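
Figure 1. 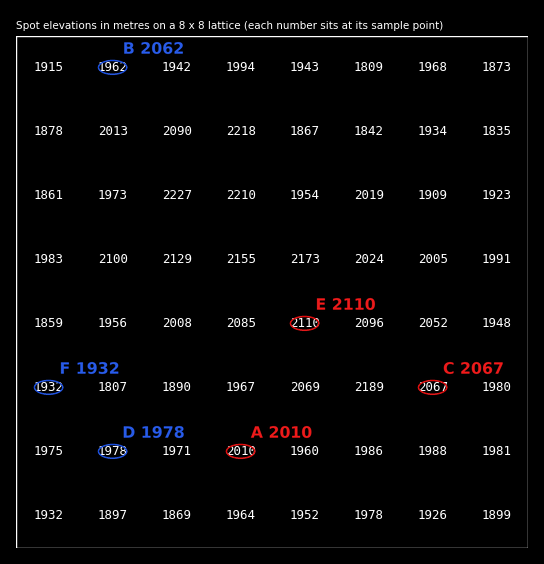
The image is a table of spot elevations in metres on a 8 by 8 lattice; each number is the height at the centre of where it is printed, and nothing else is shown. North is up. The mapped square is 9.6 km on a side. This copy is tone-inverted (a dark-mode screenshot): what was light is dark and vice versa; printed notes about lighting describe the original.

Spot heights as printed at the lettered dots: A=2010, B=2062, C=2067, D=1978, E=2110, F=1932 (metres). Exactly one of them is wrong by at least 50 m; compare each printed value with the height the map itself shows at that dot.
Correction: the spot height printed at B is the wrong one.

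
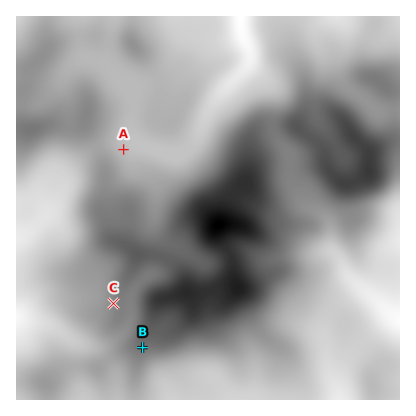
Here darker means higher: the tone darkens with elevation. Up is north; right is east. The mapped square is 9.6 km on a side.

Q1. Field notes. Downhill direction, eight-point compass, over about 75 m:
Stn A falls NE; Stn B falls S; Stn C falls W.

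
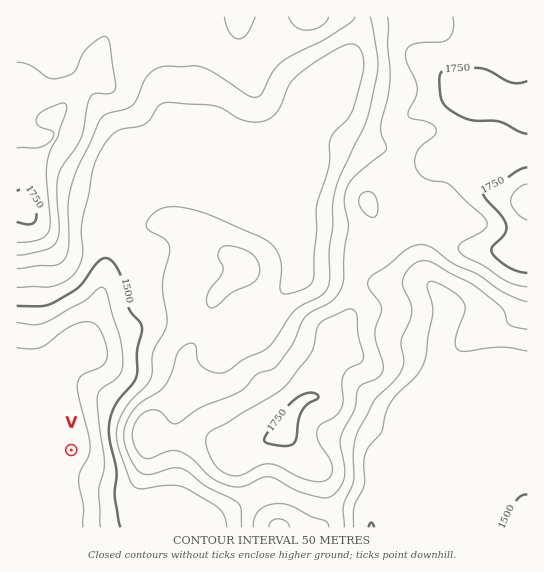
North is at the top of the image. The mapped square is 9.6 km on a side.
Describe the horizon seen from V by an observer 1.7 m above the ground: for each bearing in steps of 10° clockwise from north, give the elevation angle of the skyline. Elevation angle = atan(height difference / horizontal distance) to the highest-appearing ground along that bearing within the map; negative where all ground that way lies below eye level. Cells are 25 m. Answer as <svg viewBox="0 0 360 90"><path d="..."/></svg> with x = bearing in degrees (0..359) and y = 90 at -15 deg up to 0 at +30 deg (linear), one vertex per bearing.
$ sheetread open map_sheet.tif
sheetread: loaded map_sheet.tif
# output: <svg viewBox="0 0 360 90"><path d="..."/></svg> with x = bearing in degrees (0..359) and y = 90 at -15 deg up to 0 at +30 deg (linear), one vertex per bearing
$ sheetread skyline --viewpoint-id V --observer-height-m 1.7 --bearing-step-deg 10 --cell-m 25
<svg viewBox="0 0 360 90"><path d="M0 53l10 3 10-3 10-2 10-3 10-3 10-6 10-4 10-2 10 1 10 3 10 4 10 3 10 2 10 2 10 3 10 2 10 2 10 1 10 2 10 1 10 0 10 0 10 1 10 0 10 1 10 0 10 0 10 0 10 0 10 0 10 0 10 0 10-2 10-5 10-4"/></svg>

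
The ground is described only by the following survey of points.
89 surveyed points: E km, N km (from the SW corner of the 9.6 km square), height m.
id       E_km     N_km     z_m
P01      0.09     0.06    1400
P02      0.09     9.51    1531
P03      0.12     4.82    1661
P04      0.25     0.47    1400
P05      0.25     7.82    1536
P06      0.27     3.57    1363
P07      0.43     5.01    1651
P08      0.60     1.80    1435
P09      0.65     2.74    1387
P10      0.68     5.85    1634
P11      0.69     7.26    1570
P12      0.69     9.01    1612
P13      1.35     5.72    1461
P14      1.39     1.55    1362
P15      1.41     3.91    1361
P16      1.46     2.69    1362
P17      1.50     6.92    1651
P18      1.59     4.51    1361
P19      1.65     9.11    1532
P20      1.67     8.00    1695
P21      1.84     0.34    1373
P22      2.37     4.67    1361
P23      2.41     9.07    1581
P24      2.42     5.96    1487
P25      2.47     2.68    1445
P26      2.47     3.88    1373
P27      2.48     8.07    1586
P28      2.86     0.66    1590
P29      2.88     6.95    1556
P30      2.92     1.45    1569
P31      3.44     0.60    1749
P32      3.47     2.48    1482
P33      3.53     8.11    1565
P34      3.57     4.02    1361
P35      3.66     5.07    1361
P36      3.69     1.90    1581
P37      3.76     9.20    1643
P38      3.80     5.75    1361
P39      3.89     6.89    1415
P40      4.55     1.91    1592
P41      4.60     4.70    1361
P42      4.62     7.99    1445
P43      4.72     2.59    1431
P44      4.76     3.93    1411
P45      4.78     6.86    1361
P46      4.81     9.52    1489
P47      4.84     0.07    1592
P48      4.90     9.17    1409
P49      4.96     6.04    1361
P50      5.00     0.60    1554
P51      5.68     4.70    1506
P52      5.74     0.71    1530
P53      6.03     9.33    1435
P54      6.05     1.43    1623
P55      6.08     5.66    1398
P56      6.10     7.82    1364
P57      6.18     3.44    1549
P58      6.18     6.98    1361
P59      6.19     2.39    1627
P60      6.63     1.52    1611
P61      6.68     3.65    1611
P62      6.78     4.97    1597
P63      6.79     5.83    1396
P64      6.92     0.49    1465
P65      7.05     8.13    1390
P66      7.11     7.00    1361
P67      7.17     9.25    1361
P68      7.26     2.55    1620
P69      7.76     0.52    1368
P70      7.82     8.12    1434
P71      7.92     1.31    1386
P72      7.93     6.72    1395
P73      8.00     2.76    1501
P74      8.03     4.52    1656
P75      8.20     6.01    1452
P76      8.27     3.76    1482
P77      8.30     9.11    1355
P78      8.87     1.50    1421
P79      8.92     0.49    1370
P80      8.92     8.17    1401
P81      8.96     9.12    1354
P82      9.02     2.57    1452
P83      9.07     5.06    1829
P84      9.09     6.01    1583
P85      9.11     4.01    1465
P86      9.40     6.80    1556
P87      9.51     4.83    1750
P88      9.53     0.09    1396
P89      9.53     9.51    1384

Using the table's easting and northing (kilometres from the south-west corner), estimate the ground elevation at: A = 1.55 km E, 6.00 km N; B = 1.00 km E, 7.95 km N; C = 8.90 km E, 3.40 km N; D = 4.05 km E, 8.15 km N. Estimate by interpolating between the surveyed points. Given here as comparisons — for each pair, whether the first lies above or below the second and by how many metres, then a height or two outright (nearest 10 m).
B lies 190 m above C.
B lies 140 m above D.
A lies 130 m below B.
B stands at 1640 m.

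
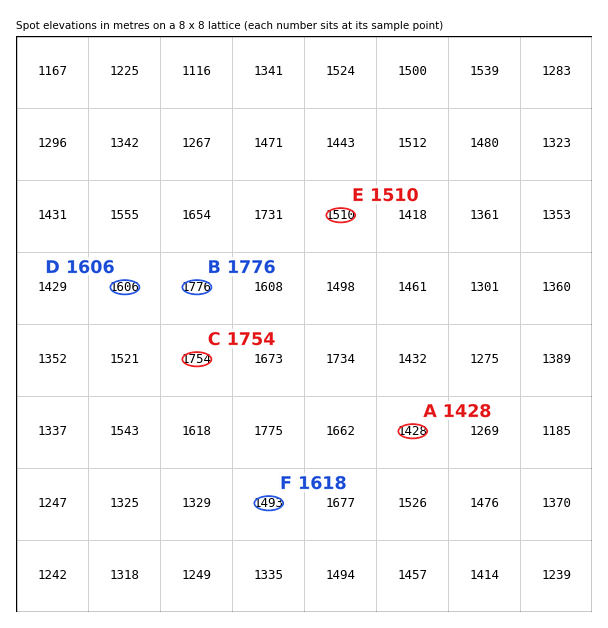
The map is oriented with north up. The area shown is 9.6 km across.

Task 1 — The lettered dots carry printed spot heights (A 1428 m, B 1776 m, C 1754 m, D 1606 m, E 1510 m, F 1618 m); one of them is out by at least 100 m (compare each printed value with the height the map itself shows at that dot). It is F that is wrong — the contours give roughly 1493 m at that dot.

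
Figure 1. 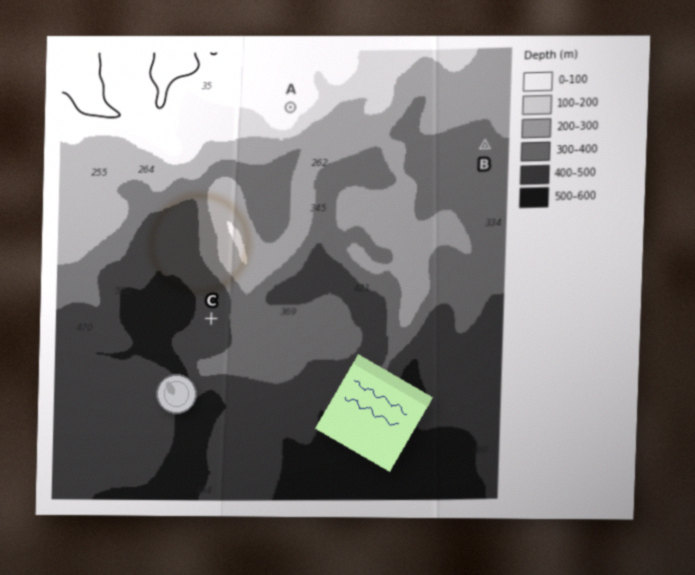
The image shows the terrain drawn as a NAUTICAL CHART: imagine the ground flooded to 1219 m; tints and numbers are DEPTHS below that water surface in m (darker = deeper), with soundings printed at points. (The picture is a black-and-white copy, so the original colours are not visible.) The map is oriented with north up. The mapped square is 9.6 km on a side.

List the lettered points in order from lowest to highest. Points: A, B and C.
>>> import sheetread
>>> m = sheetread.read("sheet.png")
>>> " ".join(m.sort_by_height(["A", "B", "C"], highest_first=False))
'C B A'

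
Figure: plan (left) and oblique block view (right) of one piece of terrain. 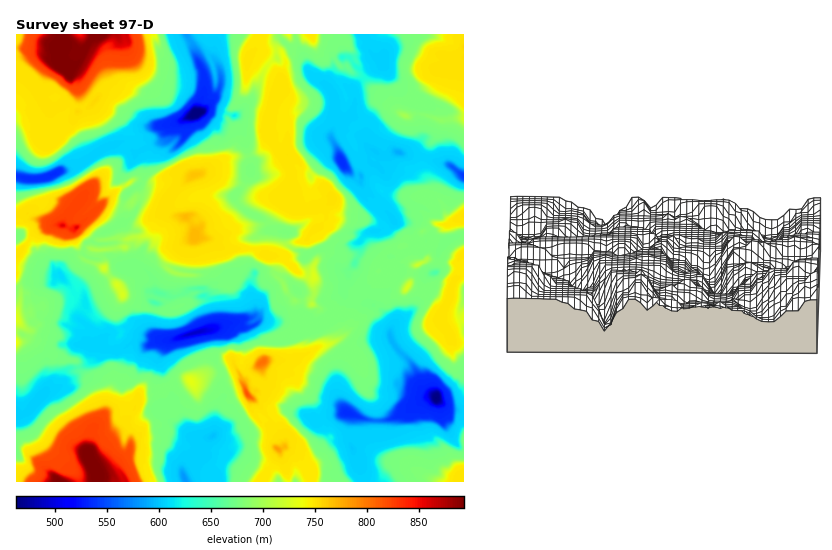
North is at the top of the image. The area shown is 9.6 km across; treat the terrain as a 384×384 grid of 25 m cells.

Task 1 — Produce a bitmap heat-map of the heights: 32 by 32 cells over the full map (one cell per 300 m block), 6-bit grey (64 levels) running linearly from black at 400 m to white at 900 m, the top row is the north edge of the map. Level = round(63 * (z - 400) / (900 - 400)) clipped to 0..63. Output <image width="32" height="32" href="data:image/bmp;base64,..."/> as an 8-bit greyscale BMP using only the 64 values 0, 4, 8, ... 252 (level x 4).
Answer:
<image width="32" height="32" href="data:image/bmp;base64,Qk02CAAAAAAAADYEAAAoAAAAIAAAACAAAAABAAgAAAAAAAAEAAATCwAAEwsAAAABAAAAAAAAAAAAAAEBAQACAgIAAwMDAAQEBAAFBQUABgYGAAcHBwAICAgACQkJAAoKCgALCwsADAwMAA0NDQAODg4ADw8PABAQEAAREREAEhISABMTEwAUFBQAFRUVABYWFgAXFxcAGBgYABkZGQAaGhoAGxsbABwcHAAdHR0AHh4eAB8fHwAgICAAISEhACIiIgAjIyMAJCQkACUlJQAmJiYAJycnACgoKAApKSkAKioqACsrKwAsLCwALS0tAC4uLgAvLy8AMDAwADExMQAyMjIAMzMzADQ0NAA1NTUANjY2ADc3NwA4ODgAOTk5ADo6OgA7OzsAPDw8AD09PQA+Pj4APz8/AEBAQABBQUEAQkJCAENDQwBEREQARUVFAEZGRgBHR0cASEhIAElJSQBKSkoAS0tLAExMTABNTU0ATk5OAE9PTwBQUFAAUVFRAFJSUgBTU1MAVFRUAFVVVQBWVlYAV1dXAFhYWABZWVkAWlpaAFtbWwBcXFwAXV1dAF5eXgBfX18AYGBgAGFhYQBiYmIAY2NjAGRkZABlZWUAZmZmAGdnZwBoaGgAaWlpAGpqagBra2sAbGxsAG1tbQBubm4Ab29vAHBwcABxcXEAcnJyAHNzcwB0dHQAdXV1AHZ2dgB3d3cAeHh4AHl5eQB6enoAe3t7AHx8fAB9fX0Afn5+AH9/fwCAgIAAgYGBAIKCggCDg4MAhISEAIWFhQCGhoYAh4eHAIiIiACJiYkAioqKAIuLiwCMjIwAjY2NAI6OjgCPj48AkJCQAJGRkQCSkpIAk5OTAJSUlACVlZUAlpaWAJeXlwCYmJgAmZmZAJqamgCbm5sAnJycAJ2dnQCenp4An5+fAKCgoAChoaEAoqKiAKOjowCkpKQApaWlAKampgCnp6cAqKioAKmpqQCqqqoAq6urAKysrACtra0Arq6uAK+vrwCwsLAAsbGxALKysgCzs7MAtLS0ALW1tQC2trYAt7e3ALi4uAC5ubkAurq6ALu7uwC8vLwAvb29AL6+vgC/v78AwMDAAMHBwQDCwsIAw8PDAMTExADFxcUAxsbGAMfHxwDIyMgAycnJAMrKygDLy8sAzMzMAM3NzQDOzs4Az8/PANDQ0ADR0dEA0tLSANPT0wDU1NQA1dXVANbW1gDX19cA2NjYANnZ2QDa2toA29vbANzc3ADd3d0A3t7eAN/f3wDg4OAA4eHhAOLi4gDj4+MA5OTkAOXl5QDm5uYA5+fnAOjo6ADp6ekA6urqAOvr6wDs7OwA7e3tAO7u7gDv7+8A8PDwAPHx8QDy8vIA8/PzAPT09AD19fUA9vb2APf39wD4+PgA+fn5APr6+gD7+/sA/Pz8AP39/QD+/v4A////ALjQ6ODc+PTkzKx8ZGRoaISQrKisrKSMgGhofIyMkKCwpMzU1Oj46NjApHxoaGhoeIycsLCwoIxwaGyIjIyMkJicsMTU6OzYzMCkiGxoaGhsiKC0tKyQfGhoaHB4fICEfISUsNDU1NS8tKSMeGhoaHSMoLCwlHRsaGhoaGhoaGRsaHyYtMjUzLCwmIyIfHhwhJSwsJhwaGRQUFxUTExQSGBoaHyMpLS4sLCUjIyMjIyMrLSskIB0ZFBkbGRMRDw8XHhoaGyEmKScqJiMjJyUjJjAtLCkmIRoaICEaFhEOEBojHhscICMjIyMiISQoJyQqLS0sLCojHR4jIhoXEhIZISMjIiEgHR8fHRoaHiMkJSwsMS0sLCYjIyMhGhkXGiIkJSMjHxsaGhoaFRMVGR4hJSYpKSkrKyYjIx0aGRshKSomJCMfGhoaGhoUEhAPDxEUGR8iIyMkJSQjHBkaICgsKyckIx0bGx4eGxocGxYREBESFx0jIyMjIyMgGxohKywqJiQjHxseIyQiIiIjIBsZGRkZISMkJCMjIyMhHyEnLCokIyIeHCEkKCMiIiIiICAgGx0jJCQlIyMjIyMlJCMpKiUjHRsfIyUlIyMjJCQjIyMgIiQlJycjIyMjIyQkIyYsKCMfHyMkJSMjIyUoKSknJCMlKCsnJiMjIiMjIyUkIysrJSUlJSUkJSQlKiwsLCwsKiwsKSUkIyIgIyMjIyMjKCcsMDIvJSQlJikrLC4tLCwoJSUlKysmIx0cHiIjIyQjKzA1NjYwJyMmLCwtLi0sKygkJScqLCwmIh0aHCMkKSssLDA1NTUvJSQrLCwtLCsnJSgrLCwsLCchGxoeIyMkJyMnKjE1NS4nJCcsLCwsKSQmKywsLCwsJRsaGiEjIyMiFBQXHyoyKyUkJiwsLSwsKCQmKywrKyYbGRoaGx4gHhgZHhkXGyInIR4gJCstLSwpIyUrLCsjGxQZGhoaGhoZFyIpKSAbGhsbGhoaGyQnKCckKCwsJBsYFhoaGhkaGxobJywsKiMfGxoaGRUUFx4iIyMqLCsfGhgaGhoaHB4hISIqLCwsKyklIBsXEhAPFBwiIyssKyEaGhoaGh8jIyMkJCwsLCwsLCwkIB0bFQwNGCAjKiwsJiEaGhoeIyQkIyMnLCwsLTEtLCsmIyMdFREVICQoLCwnIRoaGyIjIyMlKCssLC42NzEtLCsmIx8ZERYfKSksKyIbGhocHx8iJSssLC0yOT49NjIxMCwkHxgTGCAsKispHh0eIB0aGiEpLCwsMTg+Pj47NjY1LSMcFxcZISwsKSYjIyMgHRoaHyYsLCwxOD4+PD07OjYsIhoYGhohKSwnJScoIyMbGhsgIycrLA="/>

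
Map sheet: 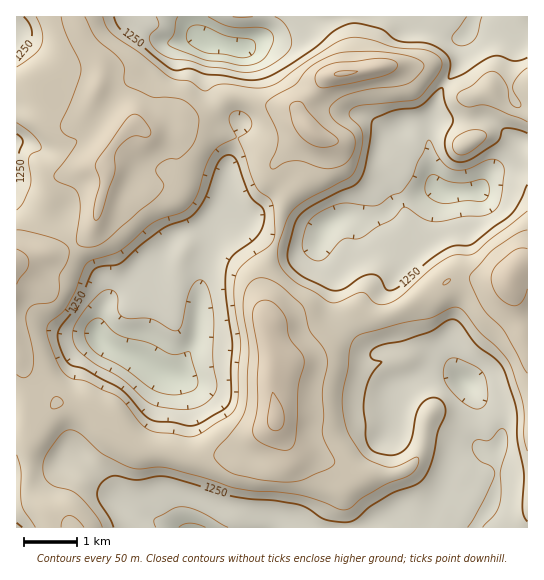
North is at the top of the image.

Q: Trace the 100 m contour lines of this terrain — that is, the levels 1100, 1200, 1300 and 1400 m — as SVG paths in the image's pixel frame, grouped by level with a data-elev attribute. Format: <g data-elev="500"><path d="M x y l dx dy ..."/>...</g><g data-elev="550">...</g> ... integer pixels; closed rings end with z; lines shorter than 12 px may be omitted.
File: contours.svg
<g data-elev="1100"><path d="M235 57l-10-3-18-1-10-4-10-8-1-6 2-5 5-4 8-1 25 11 23 3 5 2 1 8-3 6-7 3z"/></g><g data-elev="1200"><path d="M156 527l-2-6 2-3 18-10 8-1 19 5 27 15"/><path d="M468 527l16-28 11-25-3-7-11-6-5-4-3-7 0-6 4-4 9 1 4-1 9-10 4-1 4 5 1 9-8 28 0 31-5 12-12 13"/><path d="M173 409l-15-3-9-3-26-23-29-17-18-16-4-12 3-10 12-18 15-15 8-2 6 3 2 5 0 13 5 6 7 2 21 0 24 12 4-2 3-4 6-28 5-12 6-5 4 1 3 3 4 11 3 19 0 44 4 25-1 7-6 9-11 8-12 2z"/><path d="M475 409l-14-8-15-18-2-6 0-8 2-7 4-3 8 0 15 6 8 5 3 5 3 14 0 12-5 6z"/><path d="M317 261l-10-5-5-9 3-17 6-11 10-7 16-7 10-2 28 3 6-2 10-8 10-4 11-14 6-16 11-22 2 2 10 19 6 6 6 2 13 0 25-10 7 2 5 5 1 7-4 28-3 7-7 5-8 3-17 0-31 6-9-3-18-11-4-1-10 12-16 8-14 10-5 2-11-1-5 2-16 18-4 2z"/><path d="M233 17l20 0"/><path d="M275 17l7 4 6 9 4 11-2 8-7 8-14 9-11 5-12 1-39-5-17-6-19-2-9-5-9-7-4-8 2-5 8-8-3-9"/><path d="M482 17l-4 16-3 6-8 6-9 0-5-3-1-5 15-20"/></g><g data-elev="1300"><path d="M102 527l-7-12-17-20-8-5-17-5-6-4-3-4-1-11 2-9 14-21 8-6 6 0 5 2 24 22 29 14 8 1 18-2 10 1 36 10 32 10 68 8 39 14 8-2 12-10 23-13 24-10 8-8 2-5-1-4-3-1-20 10-6 0-7-2-12-4-7-5-15-23-4-16-2-18 6-30 2-22 4-8 7-5 42-11 27-5 24-11 5 1 4 3 16 21 19 16 12 15 13 40 1 12 0 22 3 14"/><path d="M17 455l4 16 1 34 2 6 11 16"/><path d="M187 437l-14-3-16-2-8-2-8-6-15-20-8-7-31-15-14-3-6-3-6-7-6-12-7-20-1-10 3-5 12-9 5-7 9-16 8-23 3-4 6-3 25-8 35-29 9-5 19-5 9-7 7-12 8-27 7-13 9-9 15-7 0-3-6-12-1-5 4-6 6-1 7 3 5 7 1 4-2 4-12 9 0 1 17 47 4 5 11 8 3 4 2 32-2 6-4 5-18 12-9 8-7 12-1 21 7 46-3 25 0 27-2 10-7 9-27 17-8 3z"/><path d="M527 211l-37 29-15 13-6 2-15 0-14 7-13 10-25 24-11 6-8 3-6-1-11-10-4-2-24 10-9 0-14-10-20-10-9-8-6-8-2-8 0-9 9-30 5-8 9-7 46-25 7-7 6-18 3-17-3-10-10-10-1-4 2-3 10-5 50-4 7-3 6-5 16-22 2-8-2-5-6-5-8-3-29-2-28-9-19-1-16 6-30 19-25 19-8 4-14 2-35-4-7 1-10 6-15-10-15-2-8-3-28-23-27-19-5-7-4-10"/><path d="M457 154l8 1 10-6 10-10 2-4-2-2-4-3-8 0-8 2-8 5-3 4-2 5 2 5z"/><path d="M17 123l17 12 7 12-1 3-7 3-4 4 1 29-7 16-6 8"/><path d="M527 68l-8 7-6 10 0 6 8 12-2 4-4 0-4-3-5-19-6-10-6-4-9 3-12 11-14 7-2 5 2 5 6 4 5 1 11-2 6 0 40 17"/><path d="M36 17l6 16 0 12-7 9-18 13"/></g><g data-elev="1400"><path d="M281 450l9-1 5-7 2-23 1-32 6-26-2-7-12-16-3-17-4-8-10-11-10-2-7 5-3 8 5 45 0 47-5 28 2 5 6 5z"/><path d="M17 284l10-15 2-7-3-7-9-6"/><path d="M527 249l-9 0-9 5-14 13-4 11 2 9 4 8 6 6 8 4 6 0 4-2 4-6 2-8"/><path d="M94 219l3 1 2-2 4-10 11-34 1-17 3-8 7-8 6-4 6-1 9 1 5-3-3-8-10-11-5-1-6 4-31 44-1 5 4 10 1 6-6 24z"/><path d="M321 147l14-2 3-3 0-3-19-16-17-20-4-2-5 2-3 2 0 5 3 13 4 8 10 11z"/><path d="M320 87l6 1 21-4 35-8 11-5 5-6-5-5-11-2-49 5-11 5-6 6 0 8z"/></g>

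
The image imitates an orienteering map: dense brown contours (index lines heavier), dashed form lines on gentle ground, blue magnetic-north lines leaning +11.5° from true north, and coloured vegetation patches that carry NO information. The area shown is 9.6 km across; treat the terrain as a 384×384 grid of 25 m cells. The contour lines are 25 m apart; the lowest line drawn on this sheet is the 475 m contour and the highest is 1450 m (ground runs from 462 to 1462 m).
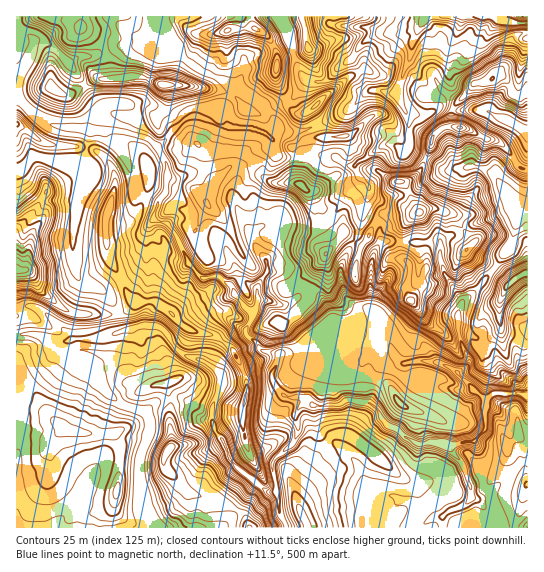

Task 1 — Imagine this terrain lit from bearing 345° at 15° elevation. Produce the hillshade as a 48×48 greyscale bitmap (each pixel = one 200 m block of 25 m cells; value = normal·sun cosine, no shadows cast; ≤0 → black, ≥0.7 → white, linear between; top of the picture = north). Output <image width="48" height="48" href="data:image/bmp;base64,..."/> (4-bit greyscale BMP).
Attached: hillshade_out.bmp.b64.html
<image width="48" height="48" href="data:image/bmp;base64,Qk32BAAAAAAAAHYAAAAoAAAAMAAAADAAAAABAAQAAAAAAIAEAAATCwAAEwsAABAAAAAAAAAAAAAAABEREQAiIiIAMzMzAERERABVVVUAZmZmAHd3dwCIiIgAmZmZAKqqqgC7u7sAzMzMAN3d3QDu7u4A////AFREVUQhRlMRIjNqtnNHZlVWZVRFiXZlQlVEVVVBNWQiIzRqp3RmVVVWZlVEV5dlU1VERWZiNVRDRFaLuGZ3VUVVVVVUM4dmZFVERWZ1NVM0Znq7pWaHZERVREVVVGVWdmVURVZ3RVJGeIrJE0d3ZUNDI1ZmZ1ZVeGVVRFV3RWRXipiABHl3dlQzNWh3iEdkWGZUQ0RWNZlEaKogMlyXdmVFZ4u7uYp1RWZkMyM0RK2FRYcidCi4dlRXmZiZdayWVGZlRERFM3y6p3IzaXSph2aJuVEAAAi3ZWZmZneIdWiYmGEyOaibqpmIhAAAAQOqeGZniImalleVQ1ZgBpiLvMuoMANFZlabimZ5mZmYYzZ0IUuhA4dnZ4l1Ild3eZad7GeJmYh1QyNDISvFAmQyIRIRR4h2aJIEhleIiIdld3ZTMzeYElMiMyIzaXZmdyAAAFZ3d2ZniJmZmFM3MFVUVVVWeIiIYgAAAGZ3ZVVniJialzIXUUZWZmZmZlVVAAAAAHZmZmd4iIiVIAJ4YAFWZmVWVTIQAAUwMYdUVWZ4h4hgACWoAAAEVmVVVUIABTZBNUQzIAASNWUSRXh2MAAANVVVVBAAVmRCNDMxAAAAAAAFiJhEuYQAAjRVUAABVoUyIjMANnZlIAFnd3h0jKhQAAESAAAAA4hRAQADiqmGZmiZd1eBR2VkAAAAAAMAAEmTAAAEeIdVeImJm4UiFmVUAAAABIcgAAa6AAATV2Q0eIh5pFEBB4hRAAAABoZEAACOw1REVmU1Z3dXYAARNXZCAAgSQ3hVEAA9/6dVVnVFV3ZVFEQ1Y1VEUQghmJiFVAAH3qhEVnZVV4d0NVVGU1eHhgRQeHZkaWAAe5ghRndVVZmCVURWRWeYiESDMwABN6ciaqgwNohUU2hEZCNURWZ2Z4eYRAAAA1iHedpzNYljZCY2ZDVTREQzRod6dmMRVmVmZtx0RXqUViWGVUVDMgABJYd5d4qqzKdlVLyFRWm1VjOXZ1NEIAAERGZ4ZGnN3sZVQpvJZWeXVkNmh2M0NWWKllZkncd6vNpUEGnJdmZ5ZlVEVmVFaczKmHZ43/4iVodCAzZ1RVV5ZnY0NFVVeKmXZlJcvP8wACAAORI1VniXaHVWVWZ3d3dkMREWdXtQAAAAZyN4mYmGZkF4eIiIdml2ZWQSM1nSAANolliXZmZVVSI4mHdlRFU0etxQAmn/iHrLg5hBADRVVlUjZmZDNDMwBa3FJWe//tuVIJMAAANVVWIAATRWVDWYECfdqWRIyCAQAHMRMgAAAAAAABNWQQWcsgJ6l2VUmAAAE3h2iTAAACVVVURVMANovFESE3h2nJIAaHq5mXdmZq/tyWM1ZAJCOLczMnqInP6UWVi6dYqqu7zKdDI1eWMgAWqHhmqqiv/8iVaZIUZ3iHZ2IQERNpcxEASYeHmpiJ3/ylVlIRNVZWZkIQAAAYdmZDNod3mXeXnv2VISVDRVRVZkd3URFXZXd2U0VVepiqrP/FAARlVlRFZWq8yWapU2Z2QgI0a6q8zP/w=="/>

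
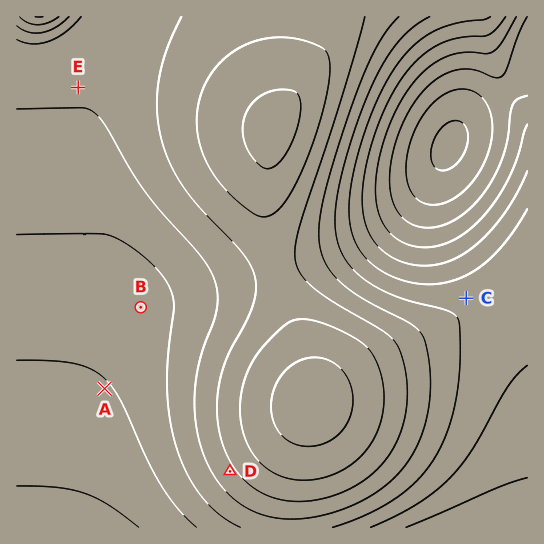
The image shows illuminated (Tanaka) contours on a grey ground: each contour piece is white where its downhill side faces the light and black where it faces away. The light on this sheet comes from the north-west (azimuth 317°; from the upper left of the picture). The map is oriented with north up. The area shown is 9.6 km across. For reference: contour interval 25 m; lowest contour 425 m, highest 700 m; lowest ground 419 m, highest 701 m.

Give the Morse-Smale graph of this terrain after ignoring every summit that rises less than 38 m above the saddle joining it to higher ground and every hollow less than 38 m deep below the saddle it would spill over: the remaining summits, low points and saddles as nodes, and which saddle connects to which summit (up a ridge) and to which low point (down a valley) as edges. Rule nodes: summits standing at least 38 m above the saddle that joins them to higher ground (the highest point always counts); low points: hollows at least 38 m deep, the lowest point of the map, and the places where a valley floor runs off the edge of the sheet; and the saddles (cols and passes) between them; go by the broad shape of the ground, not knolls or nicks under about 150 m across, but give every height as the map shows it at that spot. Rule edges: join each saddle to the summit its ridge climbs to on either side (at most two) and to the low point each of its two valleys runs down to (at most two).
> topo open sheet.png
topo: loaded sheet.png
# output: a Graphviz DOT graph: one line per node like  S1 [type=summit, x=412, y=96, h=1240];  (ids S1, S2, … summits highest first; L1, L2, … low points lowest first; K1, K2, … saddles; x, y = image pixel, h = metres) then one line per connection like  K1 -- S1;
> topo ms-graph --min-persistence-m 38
graph terrain {
  S1 [type=summit, x=38, y=17, h=701];
  S2 [type=summit, x=313, y=399, h=686];
  S3 [type=summit, x=277, y=129, h=683];
  L1 [type=low, x=450, y=145, h=419];
  L2 [type=low, x=483, y=527, h=502];
  L3 [type=low, x=43, y=527, h=517];
  K1 [type=saddle, x=275, y=271, h=632];
  K2 [type=saddle, x=501, y=289, h=565];
  K1 -- S2;
  K1 -- S3;
  K1 -- L1;
  K1 -- L3;
  K2 -- S2;
  K2 -- L1;
  K2 -- L2;
}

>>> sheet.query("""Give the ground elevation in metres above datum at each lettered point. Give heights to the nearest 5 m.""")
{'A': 550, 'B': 565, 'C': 565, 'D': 620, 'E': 605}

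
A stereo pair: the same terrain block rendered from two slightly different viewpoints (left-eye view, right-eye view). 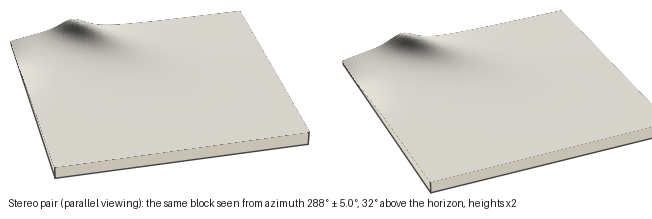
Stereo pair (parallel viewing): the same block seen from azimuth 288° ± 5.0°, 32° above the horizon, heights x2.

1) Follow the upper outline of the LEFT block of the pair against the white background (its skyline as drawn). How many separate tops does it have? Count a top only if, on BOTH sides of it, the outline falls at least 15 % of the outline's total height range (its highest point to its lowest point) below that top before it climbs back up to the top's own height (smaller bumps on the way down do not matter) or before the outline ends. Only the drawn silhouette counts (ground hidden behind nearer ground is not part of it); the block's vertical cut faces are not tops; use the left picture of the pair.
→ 1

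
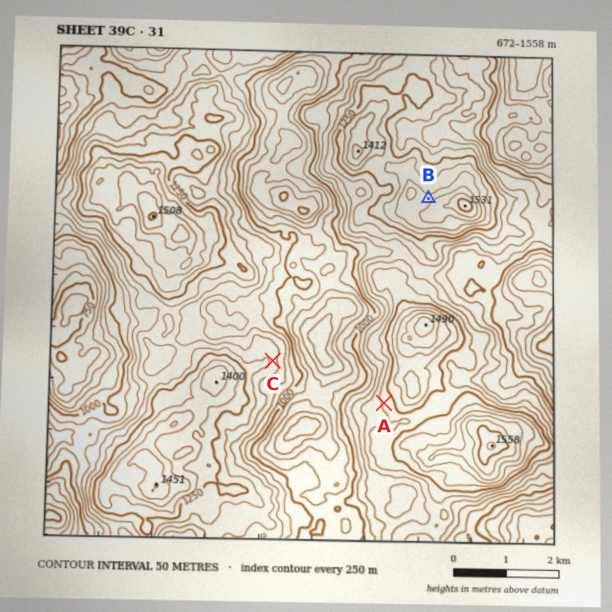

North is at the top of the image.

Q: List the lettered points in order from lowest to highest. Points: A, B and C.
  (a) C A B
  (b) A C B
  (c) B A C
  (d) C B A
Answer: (a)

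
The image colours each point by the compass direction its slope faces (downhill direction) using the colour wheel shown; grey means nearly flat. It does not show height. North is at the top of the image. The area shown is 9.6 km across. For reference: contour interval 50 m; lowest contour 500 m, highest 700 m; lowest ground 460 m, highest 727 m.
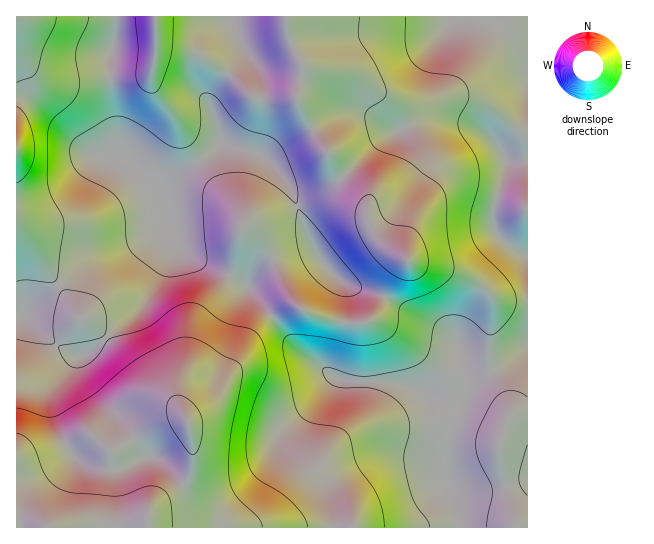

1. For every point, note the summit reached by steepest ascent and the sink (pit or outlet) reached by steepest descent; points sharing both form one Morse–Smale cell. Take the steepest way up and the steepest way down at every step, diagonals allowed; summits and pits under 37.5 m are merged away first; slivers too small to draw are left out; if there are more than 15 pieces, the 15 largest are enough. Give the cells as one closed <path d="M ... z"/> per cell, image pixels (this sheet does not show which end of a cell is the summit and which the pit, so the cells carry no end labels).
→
<path d="M225 144l-3 0-61 45 6 20 0 9-13 14-21 12-43 15-28 25-28 19-11 10-7 1 0 213 511 1 1-178-2-1-17 14-14 6-18 6-8 0-4-4-6-28-13-12-67-36-28-8-13-8-13-13-10-16-12-27-10-29-14-23-18-16z"/><path d="M527 16l-293 0-1 9 10 21 0 5-32 48 0 8 12 36 38 12 18 16 8 11 9 19 13 38 16 27 18 17 36 12 59 30 13 10 8 8 6 28 4 4 8 0 18-6 33-20 0-94-19-10-12-11-4-9 2-20 9-27 3-16 21-1z"/><path d="M115 16l-99 1 1 296 6 0 11-10 28-19 28-25 36-12 20-10 8-5 13-14-2-16-6-16-40-36-8-61 0-35 5-25z"/><path d="M233 16l-117 1-1 22-4 15 0 35 8 61 42 39 16-13 33-21 13-12-12-36 0-8 32-48 0-5-10-21z"/><path d="M527 161l-20 1-3 16-11 33 0 14 4 9 12 11 16 10 3-1z"/>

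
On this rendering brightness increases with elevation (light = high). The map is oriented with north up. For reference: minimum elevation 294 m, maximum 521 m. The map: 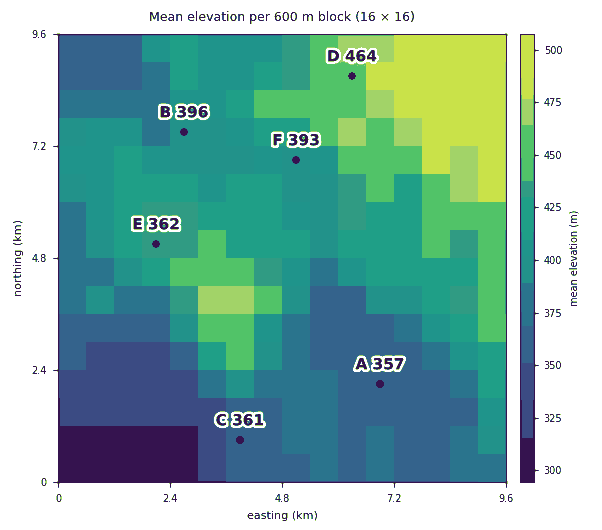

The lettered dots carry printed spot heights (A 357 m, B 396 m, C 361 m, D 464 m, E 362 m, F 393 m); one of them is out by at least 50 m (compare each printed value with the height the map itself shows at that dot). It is E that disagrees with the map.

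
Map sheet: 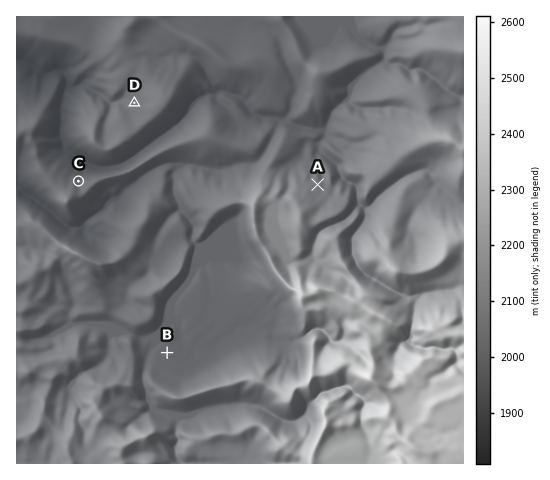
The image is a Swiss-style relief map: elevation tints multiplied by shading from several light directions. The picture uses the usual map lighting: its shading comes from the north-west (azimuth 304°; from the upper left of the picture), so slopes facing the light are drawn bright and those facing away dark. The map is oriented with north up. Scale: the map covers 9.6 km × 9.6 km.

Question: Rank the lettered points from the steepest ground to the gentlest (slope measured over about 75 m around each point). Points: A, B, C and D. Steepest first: C A D B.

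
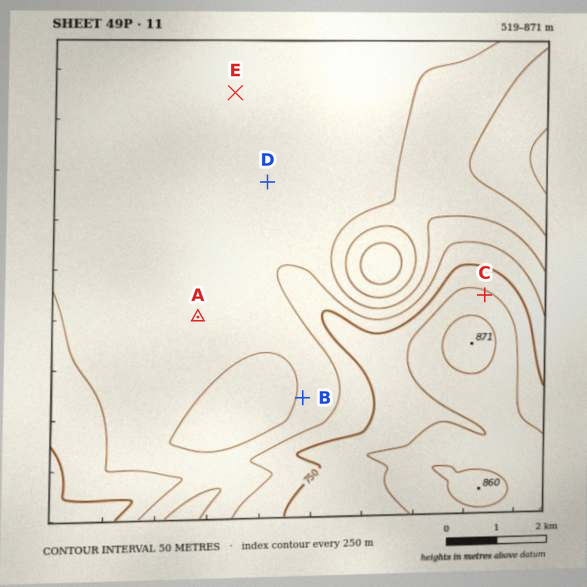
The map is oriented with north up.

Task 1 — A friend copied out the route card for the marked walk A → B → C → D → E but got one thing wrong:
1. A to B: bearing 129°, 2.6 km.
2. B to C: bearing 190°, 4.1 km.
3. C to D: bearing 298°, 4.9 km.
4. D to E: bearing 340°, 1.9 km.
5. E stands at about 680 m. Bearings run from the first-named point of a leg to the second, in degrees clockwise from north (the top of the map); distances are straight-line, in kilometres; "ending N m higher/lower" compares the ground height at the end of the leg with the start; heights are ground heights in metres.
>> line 2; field bearing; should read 60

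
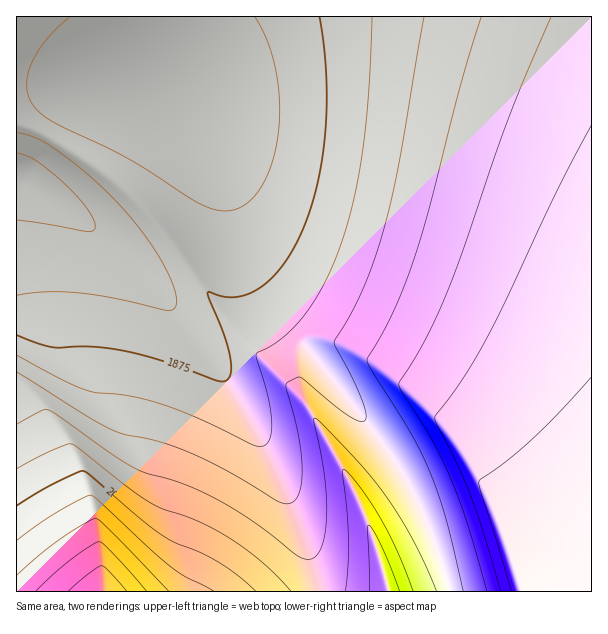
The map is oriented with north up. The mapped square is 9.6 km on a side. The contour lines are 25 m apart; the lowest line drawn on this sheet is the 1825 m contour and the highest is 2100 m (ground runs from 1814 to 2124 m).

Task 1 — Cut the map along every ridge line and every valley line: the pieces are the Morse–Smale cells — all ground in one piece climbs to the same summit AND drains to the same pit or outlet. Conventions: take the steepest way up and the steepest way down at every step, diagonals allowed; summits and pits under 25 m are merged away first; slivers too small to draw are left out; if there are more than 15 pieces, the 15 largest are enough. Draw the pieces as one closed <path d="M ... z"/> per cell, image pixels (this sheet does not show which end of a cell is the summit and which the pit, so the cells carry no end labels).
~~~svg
<path d="M591 16l-425 1 0 60 3 6 8 5 13 14 24 44 10 30 16 72 7 22 11 21 10 15 56 62 74 99 28 52 24 73 142-1z"/><path d="M17 124l-1 467 301 1 1-10-5-19-27-74-27-55-30-51-48-66-56-61-50-42-55-37 20-45z"/><path d="M150 78l-28 0-35 8-21 12-16 16-10 18 19 10 43 28 23 18 29 30 28 36 50 70 18 21 52 53 54 97 23 60 9 36 61 1 1-5-24-68-28-52-74-99-50-54-16-23-16-33-18-82-10-30-15-30-22-28-9-6z"/><path d="M42 133l-5 5-17 39 55 37 50 42 39 41 42 53 40 60 32 63 18 42 17 48 5 28 69 1 1-4-9-33-23-60-54-97-52-53-18-21-50-70-28-36-46-43z"/><path d="M165 16l-148 0-1 107 25 9 9-18 16-16 33-16 23-4 28 0 18 4-4-17z"/>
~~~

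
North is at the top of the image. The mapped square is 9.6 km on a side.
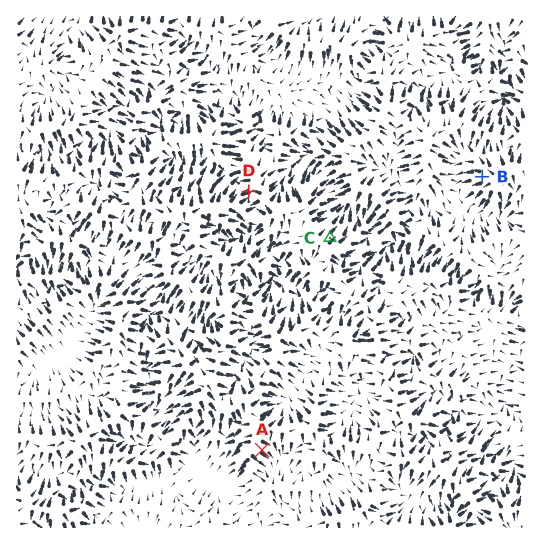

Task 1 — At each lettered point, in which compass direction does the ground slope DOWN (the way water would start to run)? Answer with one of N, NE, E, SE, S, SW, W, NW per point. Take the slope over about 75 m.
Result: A SE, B W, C NE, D W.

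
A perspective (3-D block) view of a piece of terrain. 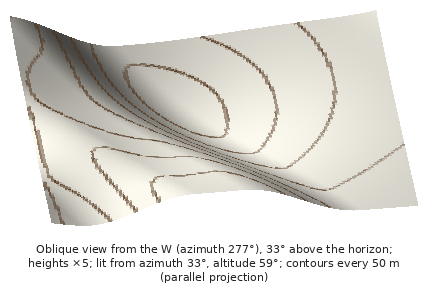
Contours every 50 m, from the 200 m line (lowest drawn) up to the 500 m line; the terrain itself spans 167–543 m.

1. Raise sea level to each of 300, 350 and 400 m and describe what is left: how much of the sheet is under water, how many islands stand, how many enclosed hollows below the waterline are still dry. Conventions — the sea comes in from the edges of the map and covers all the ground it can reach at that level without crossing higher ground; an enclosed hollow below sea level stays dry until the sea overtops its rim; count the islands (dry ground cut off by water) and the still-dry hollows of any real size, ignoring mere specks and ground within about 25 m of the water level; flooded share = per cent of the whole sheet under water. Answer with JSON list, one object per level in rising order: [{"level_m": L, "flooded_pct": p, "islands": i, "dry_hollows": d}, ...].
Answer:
[{"level_m": 300, "flooded_pct": 36, "islands": 0, "dry_hollows": 0}, {"level_m": 350, "flooded_pct": 58, "islands": 0, "dry_hollows": 0}, {"level_m": 400, "flooded_pct": 76, "islands": 0, "dry_hollows": 0}]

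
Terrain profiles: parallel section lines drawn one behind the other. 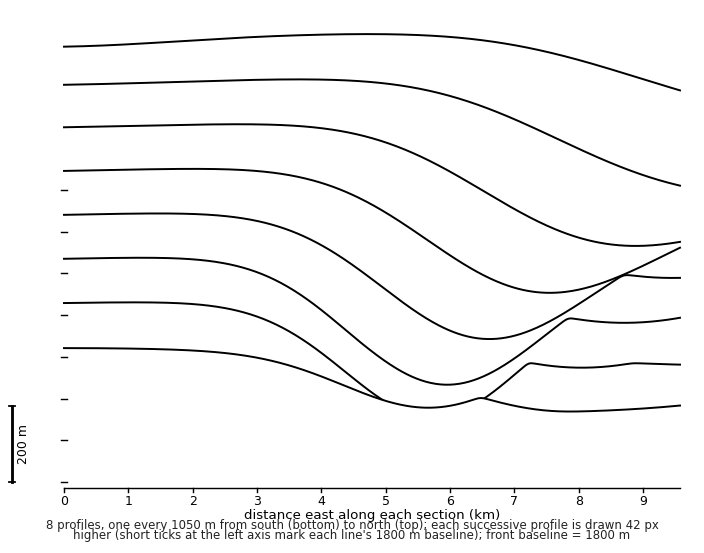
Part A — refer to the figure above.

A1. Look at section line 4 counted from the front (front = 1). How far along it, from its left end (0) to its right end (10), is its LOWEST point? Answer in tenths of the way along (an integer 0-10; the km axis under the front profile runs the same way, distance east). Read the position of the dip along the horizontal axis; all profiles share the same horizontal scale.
7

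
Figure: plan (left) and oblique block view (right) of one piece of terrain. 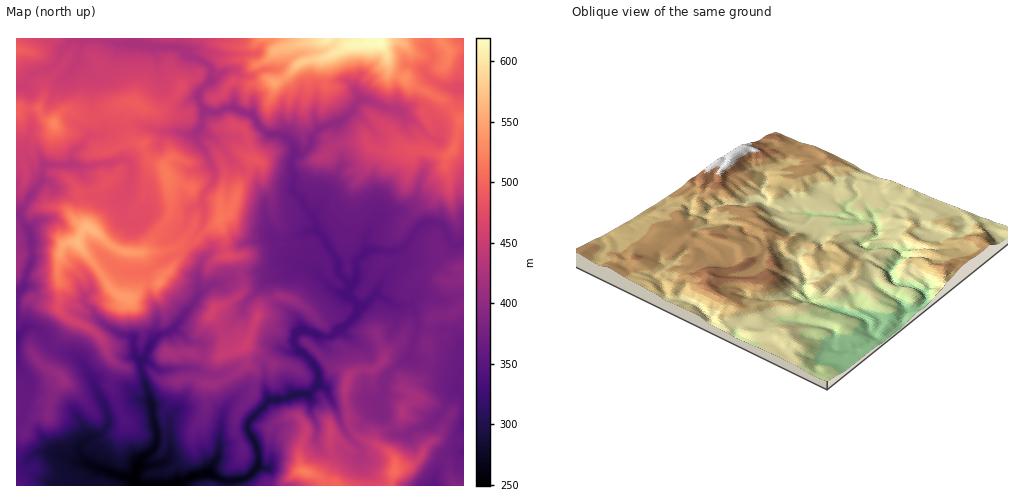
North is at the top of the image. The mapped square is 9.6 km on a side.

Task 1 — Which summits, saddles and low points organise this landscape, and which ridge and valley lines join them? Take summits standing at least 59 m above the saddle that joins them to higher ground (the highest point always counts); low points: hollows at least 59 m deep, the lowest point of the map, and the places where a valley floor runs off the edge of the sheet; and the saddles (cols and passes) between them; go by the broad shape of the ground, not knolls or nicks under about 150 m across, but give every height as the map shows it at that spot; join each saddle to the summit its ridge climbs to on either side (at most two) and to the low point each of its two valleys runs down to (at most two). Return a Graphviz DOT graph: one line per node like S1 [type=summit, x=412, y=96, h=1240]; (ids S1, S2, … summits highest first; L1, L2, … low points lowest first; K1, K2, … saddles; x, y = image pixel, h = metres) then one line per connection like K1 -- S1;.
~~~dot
graph terrain {
  S1 [type=summit, x=379, y=39, h=619];
  S2 [type=summit, x=77, y=243, h=567];
  S3 [type=summit, x=305, y=471, h=521];
  L1 [type=low, x=137, y=483, h=249];
  K1 [type=saddle, x=209, y=67, h=424];
  K2 [type=saddle, x=241, y=275, h=415];
  K3 [type=saddle, x=446, y=229, h=365];
  K4 [type=saddle, x=53, y=347, h=365];
  K1 -- S1;
  K1 -- S2;
  K1 -- L1;
  K2 -- S1;
  K2 -- S2;
  K2 -- L1;
  K3 -- S1;
  K3 -- S3;
  K3 -- L1;
  K4 -- S1;
  K4 -- S2;
  K4 -- L1;
}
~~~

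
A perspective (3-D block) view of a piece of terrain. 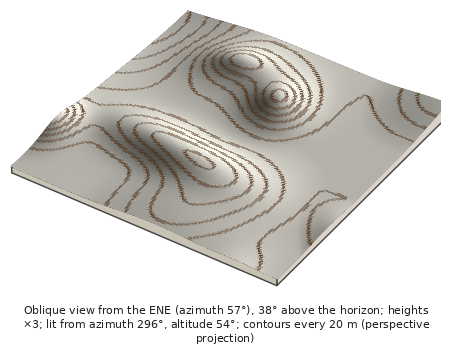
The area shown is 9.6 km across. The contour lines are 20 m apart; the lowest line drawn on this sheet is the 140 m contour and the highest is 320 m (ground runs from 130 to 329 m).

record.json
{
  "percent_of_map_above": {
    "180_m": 96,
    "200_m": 82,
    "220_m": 51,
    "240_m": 29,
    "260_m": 16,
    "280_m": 8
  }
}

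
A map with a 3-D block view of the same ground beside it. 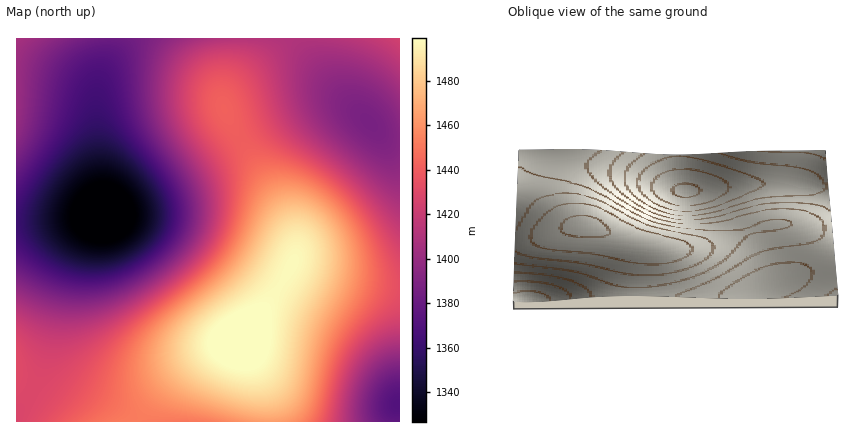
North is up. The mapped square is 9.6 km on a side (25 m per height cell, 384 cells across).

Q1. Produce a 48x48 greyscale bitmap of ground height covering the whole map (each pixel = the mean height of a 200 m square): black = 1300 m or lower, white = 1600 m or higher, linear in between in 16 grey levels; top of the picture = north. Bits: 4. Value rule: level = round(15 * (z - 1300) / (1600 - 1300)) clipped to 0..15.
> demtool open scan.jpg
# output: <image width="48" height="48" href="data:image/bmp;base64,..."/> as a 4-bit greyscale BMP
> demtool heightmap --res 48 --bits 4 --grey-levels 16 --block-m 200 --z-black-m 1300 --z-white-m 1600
<image width="48" height="48" href="data:image/bmp;base64,Qk32BAAAAAAAAHYAAAAoAAAAMAAAADAAAAABAAQAAAAAAIAEAAATCwAAEwsAABAAAAAAAAAAAAAAABEREQAiIiIAMzMzAERERABVVVUAZmZmAHd3dwCIiIgAmZmZAKqqqgC7u7sAzMzMAN3d3QDu7u4A////AGZ3d3d3d4iIiIiIiIiIiIiIiId2ZVVERGZnd3d3d3iIiIiIiIiJmZmZiId3ZlVERGZnd3d3d3iIiIiIiJmZmZmZmIh3ZlVERGZmd3d3d3eIiIiImZmZmZmZmYh3ZlVERGZmZ3d3d3eIiIiZmZmZqqmZmYh3ZlVERHZmZnd3d3eIiImZmZqqqqqpmYiHZlVURHZmZmd3d3eIiJmZmqqqqqqpmZiHdmVVRHZmZmZ3d3eIiJmZqqqqqqqqmZiHdmZVVWZmZmZnd3eIiJmZqqqqqqqqmZiHd2ZlVWZmZmZmd3d4iJmZqqqqqqqqmZiId2ZmVWZmZmZmZ3d4iJmZqqqqqqqqmZiId3ZmZmZmZmZmZnd3iImZqqqqqqqqmZmIh3dmZmZmZmZmZmZ3eIiZmqqqqqqqqZmIh3d2ZmZVVVVVVmZnd4iJmaqqqqqqqZmYiHd3dlVVVVVVVVZmd3iImZmqqqqqqZmYiId3d1VVVERERVVWZneIiZmaqqqqqpmZiId3d1VUREREREVVVmd3iJmZqqqqqpmZiIh3d1REREMzNERFVWZ3eIiZmqqqqqmZmIh3d0REMzMzMzNERVZmd4iJmaqqqqmZmIh3d0RDMzMyIzMzRFVWZ3iJmZqqqqqZmIh3d0MzMyIiIiIzNEVVZneImZqqqqqZmIh3dzMzIiIiIiIiM0RVZneIiZmqqqqZmIh3djMyIiIRERIiIzRFVmd4iZmaqqqZmId3djMyIiEREREiIzNEVWd4iJmaqqmZiId3ZjMiIhERERESIjNEVWZ3iJmZmZmZiId2ZjMiIhERERESIjNEVWZ3iImZmZmYiHd2ZjMyIhERERESIjNEVWZ3iImZmZmIh3dmZjMyIiERERESIjNEVWZ3eIiZmZiId3ZmZTMyIiEREREiIzNEVWZ3eIiIiIiHd2ZmVTMzIiIREREiIzREVWZ3eIiIiIh3dmZlVUMzMiIiESIiMzRFVmZ3d4iIiHd3ZmZVVUQzMiIiIiIjM0RVVmZ3d3d3d3d2ZmVVVURDMyIiIiIzNERVZmd3d3d3d3ZmZVVVVURDMzIiIiMzNEVVZmd3d3d3d2ZmVVVVVVREMzMyIjMzREVWZnd3d3d3ZmZlVVVUVVREQzMzMzM0RFVmZnd3d3d2ZmZVVVRERVREQzMzMzM0RVVmZ3d3d3dmZmVVVURERVVERDMzMzNERVVmd3d3d3dmZlVVVERERVVERDMzMzNERVZmd3d3d3ZmZVVVVEREVVVERDMzMzREVVZmd3d3d3ZmZVVVVERFVVVEREMzMzREVVZmd3d3d2ZmZVVVVUVVVVVEREMzMzREVVZmd3d3d2ZmZVVVVVVVVVVUREMzMzREVVZmd3d3d2ZmVVVVVVVVVVVUREQzM0REVVZmZ3d3dmZmVVVVVVVVVVVURERDNEREVVVmZnd3ZmZmVVVVVVVVVlVVREREREREVVVmZmZmZmZmVVVVVVVWZlVVRERERERERVVWZmZmZmZmZVVVVVZmZlVVVURERERERVVVVmZmZmZmZVVWZmZmZg=="/>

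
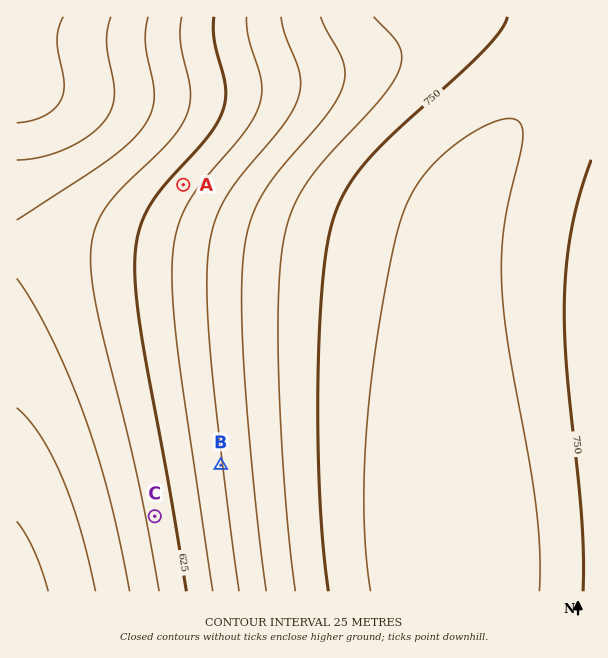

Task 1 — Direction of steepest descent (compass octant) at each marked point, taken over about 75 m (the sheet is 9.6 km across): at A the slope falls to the NW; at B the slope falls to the W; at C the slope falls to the W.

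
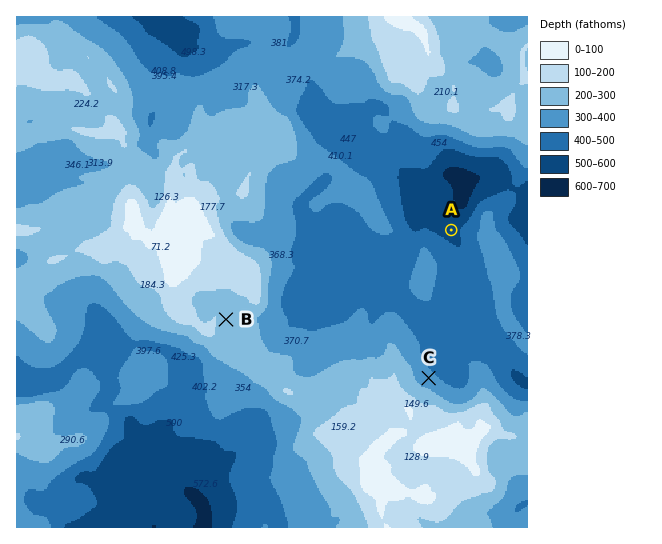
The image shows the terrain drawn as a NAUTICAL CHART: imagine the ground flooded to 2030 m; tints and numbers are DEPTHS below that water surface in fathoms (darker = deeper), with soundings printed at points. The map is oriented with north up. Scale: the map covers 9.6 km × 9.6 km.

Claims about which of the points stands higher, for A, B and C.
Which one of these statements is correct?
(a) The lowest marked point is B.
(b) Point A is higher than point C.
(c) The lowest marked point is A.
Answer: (c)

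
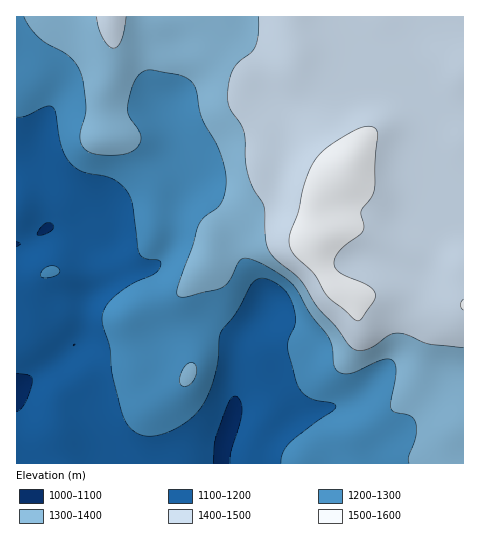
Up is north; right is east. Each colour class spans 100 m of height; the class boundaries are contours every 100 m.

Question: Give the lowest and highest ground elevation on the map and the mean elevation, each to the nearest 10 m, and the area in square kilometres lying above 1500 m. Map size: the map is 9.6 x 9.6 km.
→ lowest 1080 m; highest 1560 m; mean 1310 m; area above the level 4.5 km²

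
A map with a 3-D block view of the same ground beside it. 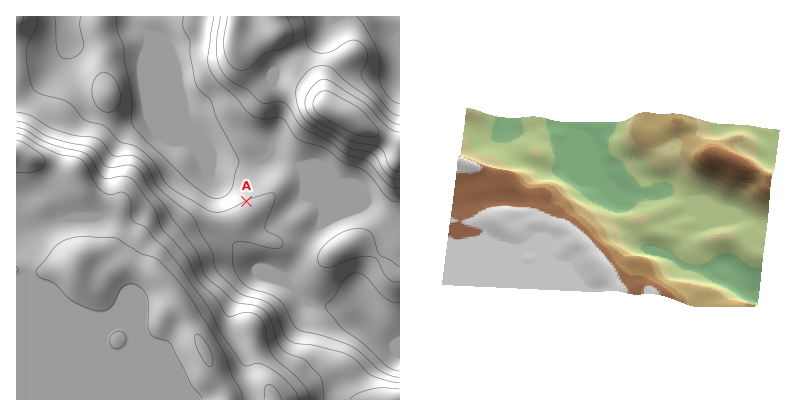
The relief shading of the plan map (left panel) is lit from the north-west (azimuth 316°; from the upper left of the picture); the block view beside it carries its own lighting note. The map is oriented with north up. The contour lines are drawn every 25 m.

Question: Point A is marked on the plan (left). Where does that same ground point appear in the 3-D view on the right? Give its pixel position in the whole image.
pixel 643 212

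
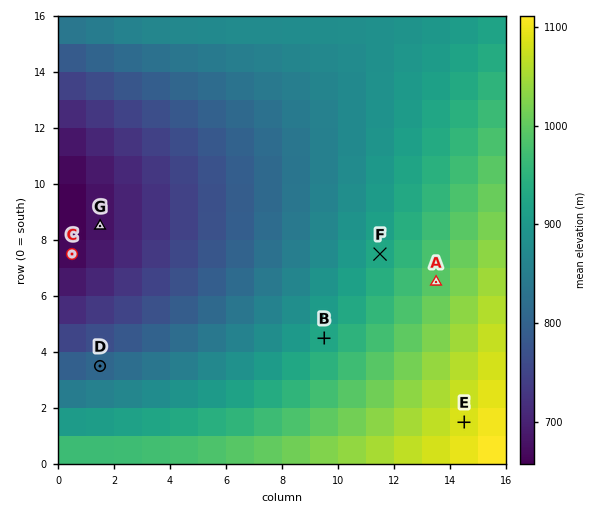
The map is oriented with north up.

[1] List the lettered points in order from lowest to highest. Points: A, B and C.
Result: C B A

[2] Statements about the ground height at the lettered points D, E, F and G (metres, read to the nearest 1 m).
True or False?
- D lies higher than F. False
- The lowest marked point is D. False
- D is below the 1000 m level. True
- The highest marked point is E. True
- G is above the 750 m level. False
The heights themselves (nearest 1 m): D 808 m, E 1086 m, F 927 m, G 679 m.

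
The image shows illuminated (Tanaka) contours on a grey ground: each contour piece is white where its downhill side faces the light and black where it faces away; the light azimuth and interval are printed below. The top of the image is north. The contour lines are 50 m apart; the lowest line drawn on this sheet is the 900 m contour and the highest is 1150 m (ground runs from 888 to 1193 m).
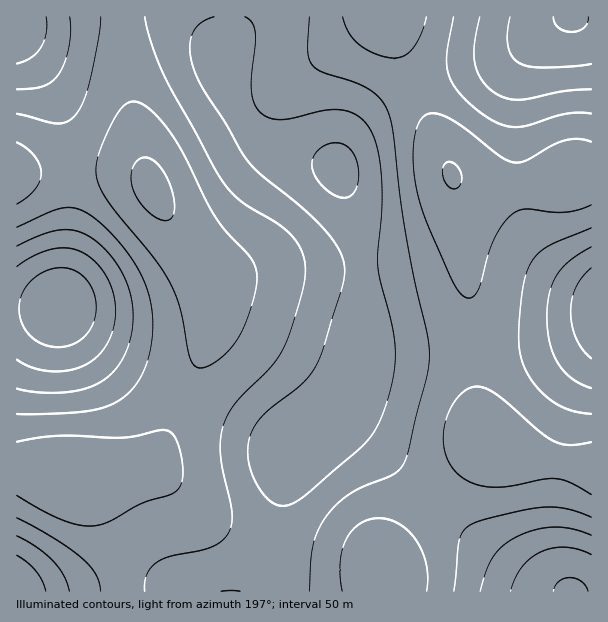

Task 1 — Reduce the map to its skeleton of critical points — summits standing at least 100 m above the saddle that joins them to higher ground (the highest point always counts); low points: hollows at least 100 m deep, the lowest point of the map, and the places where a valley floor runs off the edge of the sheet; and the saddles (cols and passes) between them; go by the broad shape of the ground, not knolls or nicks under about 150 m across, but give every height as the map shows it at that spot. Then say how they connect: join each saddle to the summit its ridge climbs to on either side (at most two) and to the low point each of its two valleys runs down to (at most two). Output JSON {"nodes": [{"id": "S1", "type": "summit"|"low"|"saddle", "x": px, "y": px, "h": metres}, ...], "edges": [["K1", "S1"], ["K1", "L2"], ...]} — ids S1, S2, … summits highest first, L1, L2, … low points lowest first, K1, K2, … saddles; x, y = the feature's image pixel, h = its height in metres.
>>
{"nodes": [
{"id": "S1", "type": "summit", "x": 59, "y": 306, "h": 1193},
{"id": "S2", "type": "summit", "x": 570, "y": 18, "h": 1156},
{"id": "S3", "type": "summit", "x": 570, "y": 590, "h": 1156},
{"id": "S4", "type": "summit", "x": 17, "y": 20, "h": 1146},
{"id": "S5", "type": "summit", "x": 17, "y": 591, "h": 1146},
{"id": "S6", "type": "summit", "x": 591, "y": 309, "h": 1143},
{"id": "S7", "type": "summit", "x": 338, "y": 168, "h": 1115},
{"id": "L1", "type": "low", "x": 152, "y": 188, "h": 888},
{"id": "L2", "type": "low", "x": 452, "y": 176, "h": 897},
{"id": "K1", "type": "saddle", "x": 273, "y": 545, "h": 1032},
{"id": "K2", "type": "saddle", "x": 120, "y": 582, "h": 991},
{"id": "K3", "type": "saddle", "x": 429, "y": 500, "h": 980},
{"id": "K4", "type": "saddle", "x": 69, "y": 171, "h": 968},
{"id": "K5", "type": "saddle", "x": 414, "y": 87, "h": 967},
{"id": "K6", "type": "saddle", "x": 474, "y": 351, "h": 964},
{"id": "K7", "type": "saddle", "x": 182, "y": 399, "h": 957},
{"id": "K8", "type": "saddle", "x": 560, "y": 462, "h": 941},
{"id": "K9", "type": "saddle", "x": 519, "y": 185, "h": 941}],
"edges": [["K1", "S7"], ["K1", "L1"], ["K1", "L2"], ["K2", "S5"], ["K2", "S7"], ["K2", "L1"], ["K3", "S3"], ["K3", "S7"], ["K3", "L2"], ["K4", "S1"], ["K4", "S4"], ["K4", "L1"], ["K5", "S2"], ["K5", "S7"], ["K5", "L2"], ["K6", "S6"], ["K6", "S7"], ["K6", "L2"], ["K7", "S1"], ["K7", "S7"], ["K7", "L1"], ["K8", "S3"], ["K8", "S6"], ["K8", "L2"], ["K9", "S2"], ["K9", "S6"], ["K9", "L2"]]}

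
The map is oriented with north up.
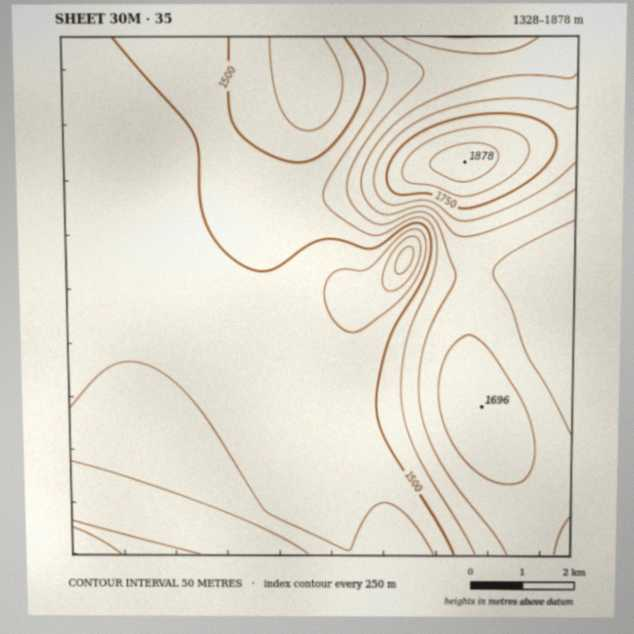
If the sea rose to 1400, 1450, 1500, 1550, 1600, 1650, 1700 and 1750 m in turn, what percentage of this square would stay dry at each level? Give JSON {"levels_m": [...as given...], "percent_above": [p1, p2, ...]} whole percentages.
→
{"levels_m": [1400, 1450, 1500, 1550, 1600, 1650, 1700, 1750], "percent_above": [95, 82, 45, 34, 26, 14, 7, 4]}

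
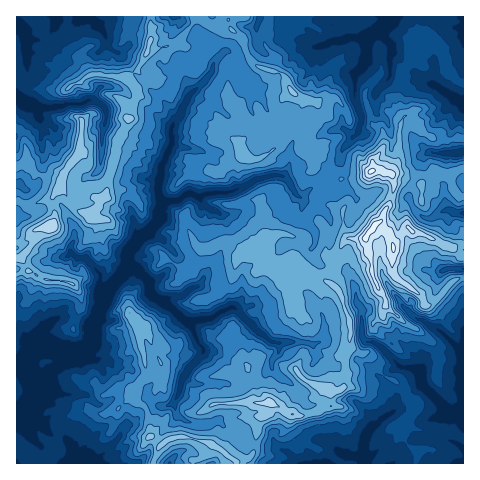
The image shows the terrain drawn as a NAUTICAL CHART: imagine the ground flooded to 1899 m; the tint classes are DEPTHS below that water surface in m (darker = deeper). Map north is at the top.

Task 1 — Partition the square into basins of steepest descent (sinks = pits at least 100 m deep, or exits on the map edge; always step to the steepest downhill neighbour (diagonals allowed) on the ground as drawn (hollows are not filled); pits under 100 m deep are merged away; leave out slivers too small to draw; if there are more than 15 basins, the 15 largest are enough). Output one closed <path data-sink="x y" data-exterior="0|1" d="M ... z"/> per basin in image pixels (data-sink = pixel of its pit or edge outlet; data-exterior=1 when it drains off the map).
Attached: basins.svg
<path data-sink="17 416" data-exterior="1" d="M229 16l-32 1-22 27-27 5-11 21-9 10 8 8 2 6-8 17-2 12-10 18-12 55-4 3-10 18-15-7-17-24-8 13 2 11-1 14-19 7-8 9-10 3 1 221 136 0 5-16 8-7 9-4 12 0 23 6 26 19 5 0 11-6 8-36 9-8 2-9 7 3 10 8 13 2 17-3 13-8-1-13 10-2 4-4 7-58-11-35-10-10 4-12-2-8 15-24 17 0 10-14 7-4 11-22 2-10-1-13-3-2-16-4-14 8-19 1-27-13-3-16-8-6 0-4 11-20 3-10 0-8-20-7-8-7-2-8-7-7-23-7-9-10-6-18-12-11z"/><path data-sink="463 414" data-exterior="1" d="M378 222l-14 17-17 0-15 24 2 8-4 12 10 10 11 35-1 20-4 8 0 21-3 12-13 3 1 13-2 2-11 6-17 3-13-2-10-8-7-3-2 9-9 8-8 36-7 4-8 2 0 2 227-1 0-185-9 2-21 22-9 3-5-11-26-20-2-5 1-26-5-11z"/><path data-sink="386 19" data-exterior="0" d="M463 16l-233 0-2 9 14 13 6 18 9 10 23 7 7 7 2 8 8 7 20 7 0 8-3 10-11 20 0 4 8 6 3 16 27 13 12 0 10-2 11-7 5 0 7 4 6-2 7-14-1-11 2-20 6-12 4 0 12 16 11 7 15 3 16-3z"/><path data-sink="26 103" data-exterior="0" d="M151 16l-135 1 1 225 9-2 13-12 14-4 1-14-2-11 8-13 17 23 14 9 11-19 4-3 12-55 10-18 2-12 8-17-2-6-8-8 9-10 11-18 3-13z"/><path data-sink="463 213" data-exterior="1" d="M463 169l-14 6-15-1-13 10-21-9-8 0 2 7-2 17-13 24 9 9 5 12 14-17 5 5 14 3 23 12 15-3z"/><path data-sink="463 269" data-exterior="1" d="M407 227l-14 17-1 25 4 9 23 16 4 10 5 1 15-12 8-10 13-6 0-20-11-9-33-15-8-1z"/><path data-sink="462 152" data-exterior="0" d="M410 115l-4 0-5 8-3 24 1 11-8 17 9 0 21 9 13-10 15 1 15-7-1-30-15 3-15-3-9-5z"/><path data-sink="169 463" data-exterior="1" d="M187 437l-12 0-9 4-8 7-4 15 83 0-5-5-19-14z"/><path data-sink="174 17" data-exterior="1" d="M200 16l-48 0-2 3 1 20-3 9 10 1 17-5 17-19 3-6z"/>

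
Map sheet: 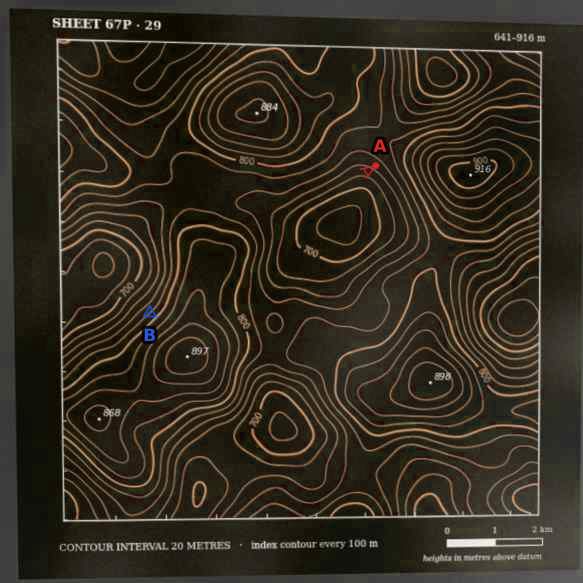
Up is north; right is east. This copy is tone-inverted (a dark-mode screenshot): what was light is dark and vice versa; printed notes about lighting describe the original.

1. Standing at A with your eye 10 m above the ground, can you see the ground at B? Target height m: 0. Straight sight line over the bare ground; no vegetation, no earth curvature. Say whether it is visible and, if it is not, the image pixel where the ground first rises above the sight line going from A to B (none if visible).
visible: false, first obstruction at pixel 259 242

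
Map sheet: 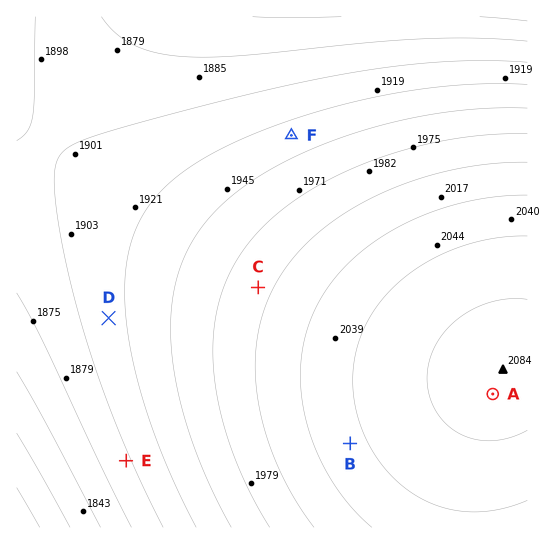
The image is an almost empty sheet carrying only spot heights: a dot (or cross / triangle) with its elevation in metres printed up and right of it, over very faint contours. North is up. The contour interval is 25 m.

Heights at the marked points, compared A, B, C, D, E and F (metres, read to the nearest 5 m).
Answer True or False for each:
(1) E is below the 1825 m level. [False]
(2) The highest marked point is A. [True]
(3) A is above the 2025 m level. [True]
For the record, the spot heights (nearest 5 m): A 2085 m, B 2045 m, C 1990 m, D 1915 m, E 1895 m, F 1935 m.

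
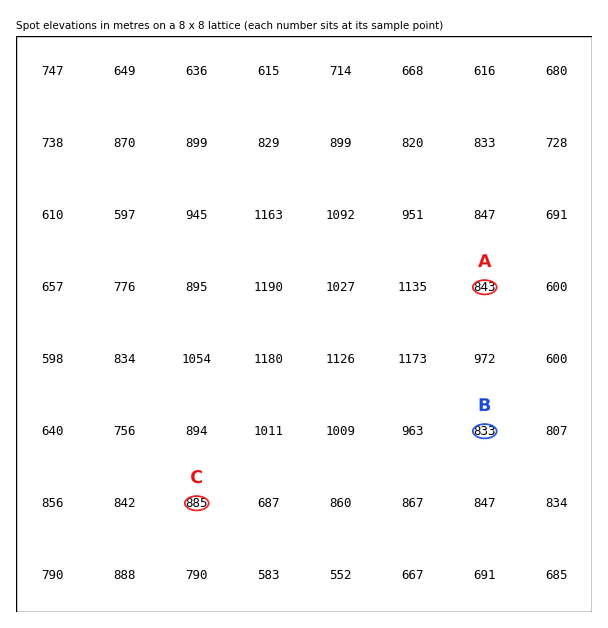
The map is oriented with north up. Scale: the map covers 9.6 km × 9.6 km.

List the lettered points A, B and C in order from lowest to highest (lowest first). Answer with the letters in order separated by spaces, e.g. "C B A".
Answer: B A C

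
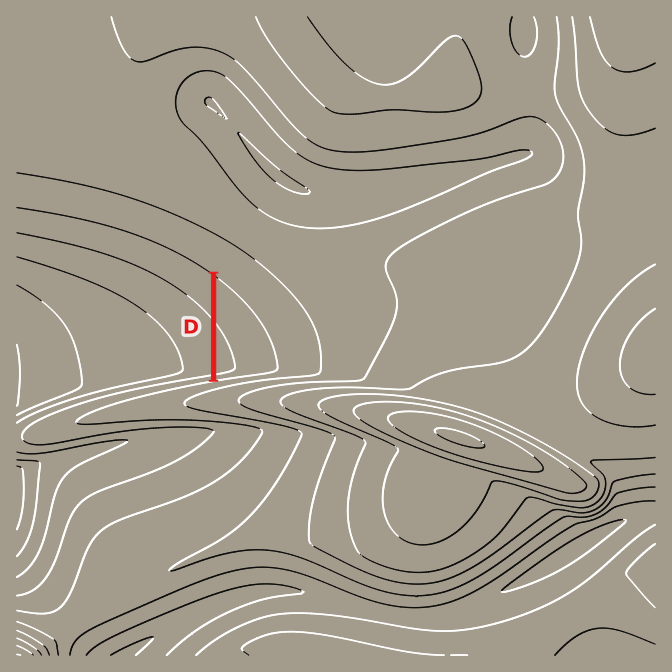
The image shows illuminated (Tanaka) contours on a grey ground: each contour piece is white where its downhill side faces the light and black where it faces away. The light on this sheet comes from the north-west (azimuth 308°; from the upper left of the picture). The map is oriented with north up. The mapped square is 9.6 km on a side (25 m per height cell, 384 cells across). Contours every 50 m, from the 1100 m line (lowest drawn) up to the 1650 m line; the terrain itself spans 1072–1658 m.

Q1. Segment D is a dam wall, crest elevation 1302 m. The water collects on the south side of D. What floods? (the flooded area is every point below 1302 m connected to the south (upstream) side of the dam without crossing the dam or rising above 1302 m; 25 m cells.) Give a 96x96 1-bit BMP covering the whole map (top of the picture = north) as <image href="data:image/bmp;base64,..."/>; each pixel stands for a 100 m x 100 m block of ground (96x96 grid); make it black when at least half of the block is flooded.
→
<image width="96" height="96" href="data:image/bmp;base64,Qk2+BAAAAAAAAD4AAAAoAAAAYAAAAGAAAAABAAEAAAAAAIAEAAATCwAAEwsAAAIAAAAAAAAA////AAAAAAAAAAAAAAAAAAAAAAAAAAAAAAAAAAAAAAAAAAAAAAAAAAAAAAAAAAAAAAAAAAAAAAAAAAAAAAAAAAAAAAAAAAAAAAAAAAAAAAAAAAAAAAAAAAAAAAAAAAAAAAAAAAAAAAAAAAAAAAAAAAAAAAAAAAAAAAAAAAAAAAAAAAAAAAAAAAAAAAAAAAAAAAAAAAAAAAAAAAAAAAAAAAAAAAAAAAAAAAAAAAAAAAAAAAAAAAAAAAAAAAAAAAAAAAAAAAAAAAAAAAAAAAAAAAAAAAAAAAAAAAAAAAAAAAAAAAAAAAAAAAAAAAAAAAAAAAAAAAAAAAAAAAAAAAAAAAAAAAAAAAAAAAAAAAAAAAAAAAAAAAAAAAAAAAAAAAAAAAAAAAAAAAAAAAAAAAAAAAAAAAAAAAAAAAAAAAAAAAAAAAAAAAAAAAAAAAAAAAAAAAAAAAAAAAAAAAAAAAAAAAAAAAAAAAAAAAAAAAAAAAAAAAAAAAAAAAAAAAAAAAAAAAAAAAAAAAAAAAAAAAAAAAAAAAAAAAAAAAAAAAAAAAAAAAAAAAAAAAAAAAAAAAAAAAAAAAAAAAAAAAAAAAAAAAAAAAAAAAAAAAAAAAAAAAAAAAAAAAAAAAAAAAAAAAAAAAAAAAAAAAAAAAAAAAAAAAAAAAAAAAADAAAAAAAAAAAAAAAD/AAAAAAAAAAAAAAD/wAAAAAAAAAAAAAD/gAAAAAAAAAAAAAD/gAAAAAAAAAAAAAD/gAAAAAAAAAAAAAD/AAAAAAAAAAAAAAD/AAAAAAAAAAAAAAD+AAAAAAAAAAAAAAD+AAAAAAAAAAAAAAD8AAAAAAAAAAAAAAD4AAAAAAAAAAAAAADwAAAAAAAAAAAAAADgAAAAAAAAAAAAAADAAAAAAAAAAAAAAACAAAAAAAAAAAAAAAAAAAAAAAAAAAAAAAAAAAAAAAAAAAAAAAAAAAAAAAAAAAAAAAAAAAAAAAAAAAAAAAAAAAAAAAAAAAAAAAAAAAAAAAAAAAAAAAAAAAAAAAAAAAAAAAAAAAAAAAAAAAAAAAAAAAAAAAAAAAAAAAAAAAAAAAAAAAAAAAAAAAAAAAAAAAAAAAAAAAAAAAAAAAAAAAAAAAAAAAAAAAAAAAAAAAAAAAAAAAAAAAAAAAAAAAAAAAAAAAAAAAAAAAAAAAAAAAAAAAAAAAAAAAAAAAAAAAAAAAAAAAAAAAAAAAAAAAAAAAAAAAAAAAAAAAAAAAAAAAAAAAAAAAAAAAAAAAAAAAAAAAAAAAAAAAAAAAAAAAAAAAAAAAAAAAAAAAAAAAAAAAAAAAAAAAAAAAAAAAAAAAAAAAAAAAAAAAAAAAAAAAAAAAAAAAAAAAAAAAAAAAAAAAAAAAAAAAAAAAAAAAAAAAAAAAAAAAAAAAAAAAAAAAAAAAAAAAAAAAAAAAAAAAAAAAAAAAAAAAAAAAAAAAAAAAAAAAAAAAAAAAAAAAAAAAAAAAAAAAAAAAAAAAAAAAAAAAAAAAAAAAAAAAAAAAAAAAAAAAAAAAAAAAAAAAAAAAAAAA="/>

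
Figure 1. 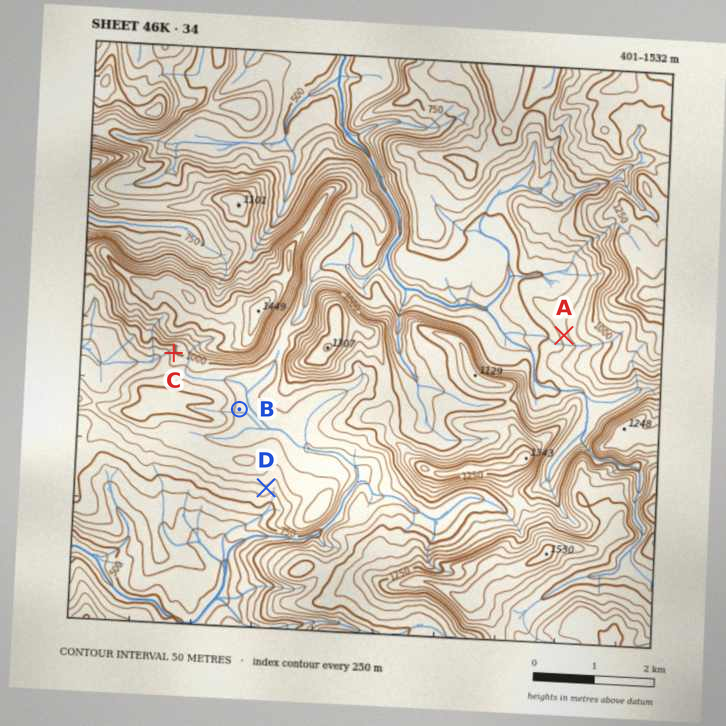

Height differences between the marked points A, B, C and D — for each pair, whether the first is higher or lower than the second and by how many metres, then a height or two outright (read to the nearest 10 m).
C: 160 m higher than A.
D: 150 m lower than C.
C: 110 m higher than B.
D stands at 840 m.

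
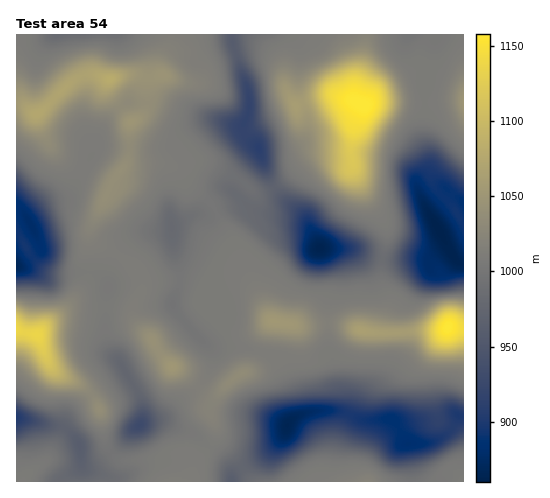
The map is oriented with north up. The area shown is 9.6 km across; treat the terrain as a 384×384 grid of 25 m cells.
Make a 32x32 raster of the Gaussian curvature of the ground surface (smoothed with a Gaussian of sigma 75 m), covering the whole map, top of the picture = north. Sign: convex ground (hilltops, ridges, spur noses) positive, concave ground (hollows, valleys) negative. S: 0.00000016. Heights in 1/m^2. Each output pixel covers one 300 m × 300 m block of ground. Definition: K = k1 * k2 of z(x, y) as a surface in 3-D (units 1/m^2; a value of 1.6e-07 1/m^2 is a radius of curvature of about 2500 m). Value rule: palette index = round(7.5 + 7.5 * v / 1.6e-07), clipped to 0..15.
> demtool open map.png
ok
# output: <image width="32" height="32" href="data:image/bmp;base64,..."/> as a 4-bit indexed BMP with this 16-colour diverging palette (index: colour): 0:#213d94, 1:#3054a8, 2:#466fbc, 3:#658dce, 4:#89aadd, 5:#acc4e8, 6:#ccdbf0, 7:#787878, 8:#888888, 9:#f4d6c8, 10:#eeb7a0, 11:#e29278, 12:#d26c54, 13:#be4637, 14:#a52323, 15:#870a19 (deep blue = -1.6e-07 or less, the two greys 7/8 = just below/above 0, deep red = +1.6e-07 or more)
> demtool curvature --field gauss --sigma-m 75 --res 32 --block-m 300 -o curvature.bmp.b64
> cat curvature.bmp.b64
<image width="32" height="32" href="data:image/bmp;base64,Qk12AgAAAAAAAHYAAAAoAAAAIAAAACAAAAABAAQAAAAAAAACAAATCwAAEwsAABAAAAAAAAAAlD0hAKhUMAC8b0YAzo1lAN2qiQDoxKwA8NvMAHh4eACIiIgAyNb0AKC37gB4kuIAVGzSADdGvgAjI6UAGQqHAIeHh3h3d3d4VUeId3hEV4d4mHd4eHeHd0Z3iYeai2Z5d5inYlaIh3hnvXiHho6tmGdVhkj7V3eImK13d4ZneGW2N3mn7Vd4h1nLZ2R3mXd7mIh5qDZ3eGdGqZmWdplmf3ZHNHhXd3d4dnh3Z3h4iFSG6FeId5lneJd3eHh3eId3uLeXioeMZ3eHd3h3h3hyWFVal3h4V3h3d4dnhmeJltgNqod3e4iId2eIl3fodQr6CeN3d2d3eHh6qKZWt3gn/2lAd3d3iIiId4h3d3d4YP9nYneId3eId3d4d4eHhwCDh6V3h3iHeHd3dhFmd3W/xaRnd3eId3eHd4W/tmQluXqI9Hd3eIh3iIdz/8fjJpaHiJV3h3eIiIiHdnq2hJs2h4qGd3d3iHd3d3eliHeNaIeJZ3iHiIh3eHd2qohleJh4h0d4iHd3h4iIRWVlZGeYd4l3d4iHd4eHhQiGf9dqx4h4d3eIh3eIhn55dovIWrl4d4d4h3iIiIiNh3d2JnV7iHZoiIZoh3d4fHV4hXeXZFeKeIiJqHdnimN4iIiHh2Z3mniXdYd3ZoRXiXeIjMJ3d4dniHiHeHfNiZgm2Yzxd3d5iWbZZ4hoieaZVumbtHh3eXiIh1eYd4V1Z4V5t1Z3d3d3d4mHd4eDaHeIhTSId3d3h3d4d3d3eoh3eHdmh3eH"/>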